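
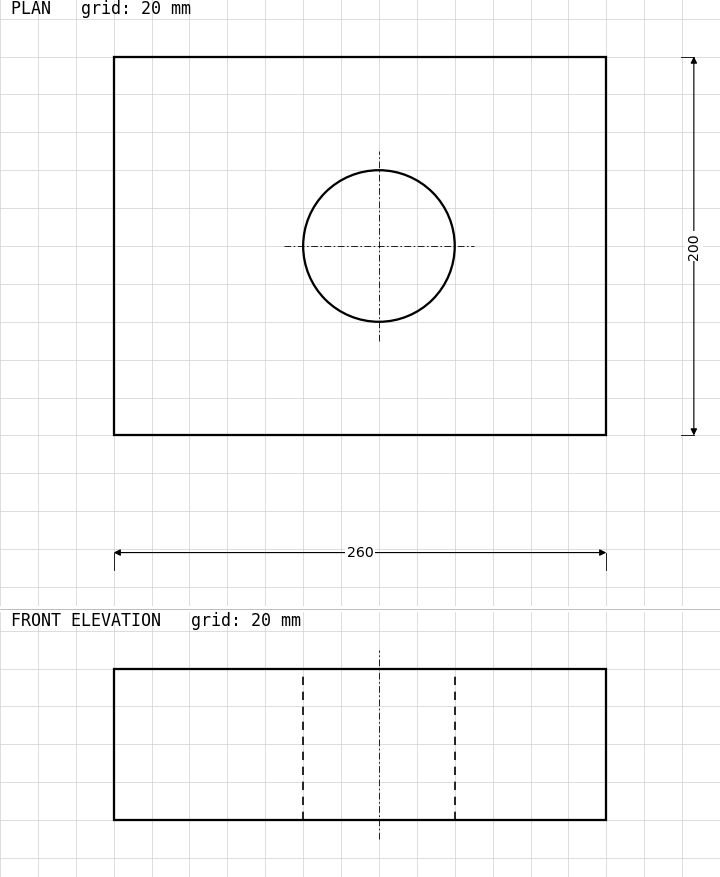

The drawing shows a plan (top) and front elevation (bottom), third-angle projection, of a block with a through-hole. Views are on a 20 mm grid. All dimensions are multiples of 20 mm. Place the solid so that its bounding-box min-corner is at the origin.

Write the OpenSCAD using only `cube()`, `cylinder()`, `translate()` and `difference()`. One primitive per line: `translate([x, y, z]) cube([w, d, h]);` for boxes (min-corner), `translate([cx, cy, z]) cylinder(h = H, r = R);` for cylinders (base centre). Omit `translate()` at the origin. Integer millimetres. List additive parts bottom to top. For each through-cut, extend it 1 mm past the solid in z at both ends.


difference() {
  cube([260, 200, 80]);
  translate([140, 100, -1]) cylinder(h = 82, r = 40);
}


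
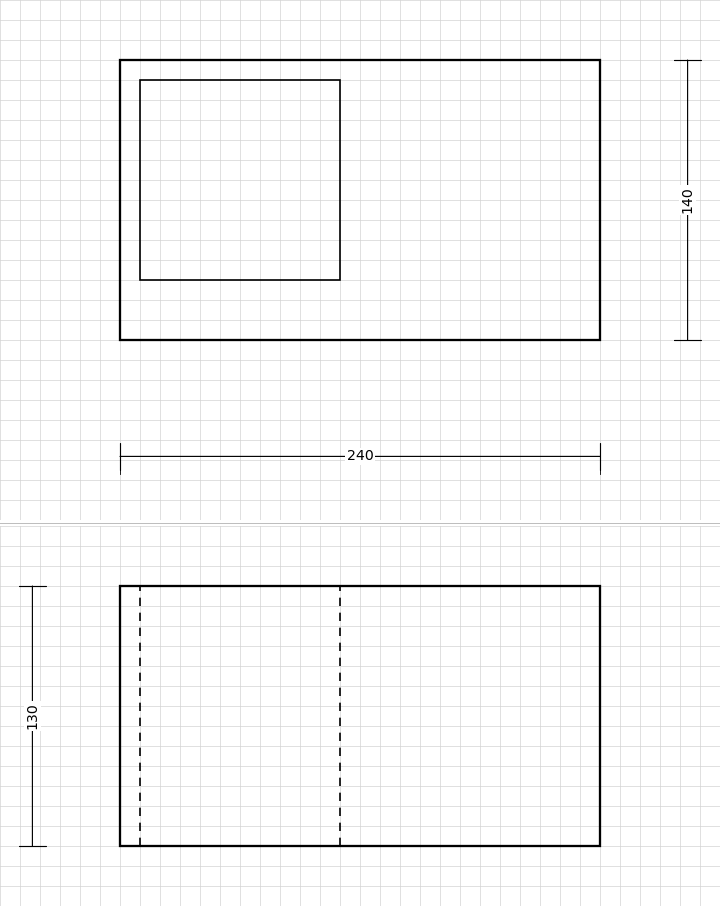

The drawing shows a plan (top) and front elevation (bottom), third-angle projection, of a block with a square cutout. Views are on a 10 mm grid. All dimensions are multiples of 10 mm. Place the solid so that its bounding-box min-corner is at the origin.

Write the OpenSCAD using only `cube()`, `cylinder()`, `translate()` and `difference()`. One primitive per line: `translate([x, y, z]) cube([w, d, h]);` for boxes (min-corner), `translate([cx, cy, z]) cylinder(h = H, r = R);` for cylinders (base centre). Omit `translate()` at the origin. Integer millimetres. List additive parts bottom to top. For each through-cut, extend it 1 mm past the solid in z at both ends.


difference() {
  cube([240, 140, 130]);
  translate([10, 30, -1]) cube([100, 100, 132]);
}


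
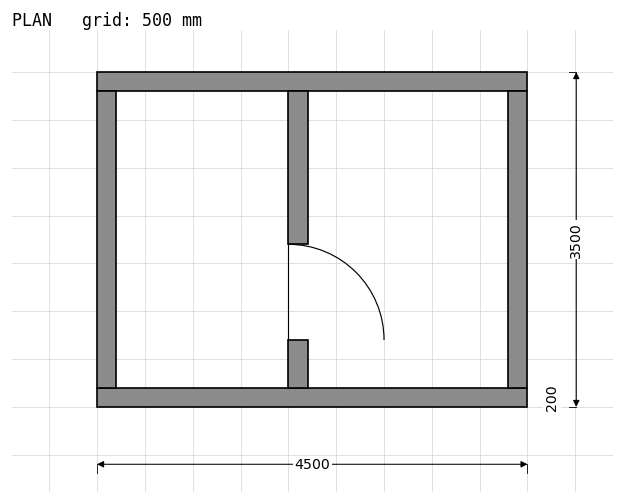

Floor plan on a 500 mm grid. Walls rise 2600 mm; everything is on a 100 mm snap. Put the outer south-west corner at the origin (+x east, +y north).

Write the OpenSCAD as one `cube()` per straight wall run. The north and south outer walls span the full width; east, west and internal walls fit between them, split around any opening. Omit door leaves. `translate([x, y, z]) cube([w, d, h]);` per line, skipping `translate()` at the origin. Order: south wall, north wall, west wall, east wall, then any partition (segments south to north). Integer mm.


cube([4500, 200, 2600]);
translate([0, 3300, 0]) cube([4500, 200, 2600]);
translate([0, 200, 0]) cube([200, 3100, 2600]);
translate([4300, 200, 0]) cube([200, 3100, 2600]);
translate([2000, 200, 0]) cube([200, 500, 2600]);
translate([2000, 1700, 0]) cube([200, 1600, 2600]);


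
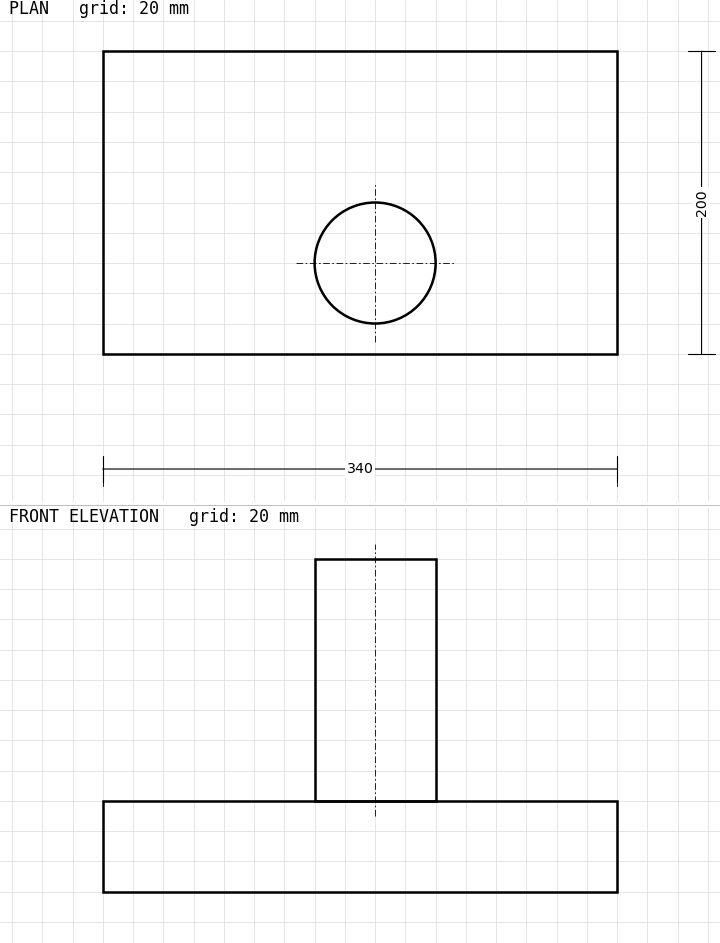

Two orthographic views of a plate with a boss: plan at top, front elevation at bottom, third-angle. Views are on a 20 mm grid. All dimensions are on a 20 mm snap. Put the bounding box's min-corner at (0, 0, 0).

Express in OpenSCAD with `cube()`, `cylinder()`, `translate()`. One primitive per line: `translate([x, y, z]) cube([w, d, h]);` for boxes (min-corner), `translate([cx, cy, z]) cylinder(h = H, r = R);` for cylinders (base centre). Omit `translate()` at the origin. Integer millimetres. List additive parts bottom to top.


cube([340, 200, 60]);
translate([180, 60, 60]) cylinder(h = 160, r = 40);


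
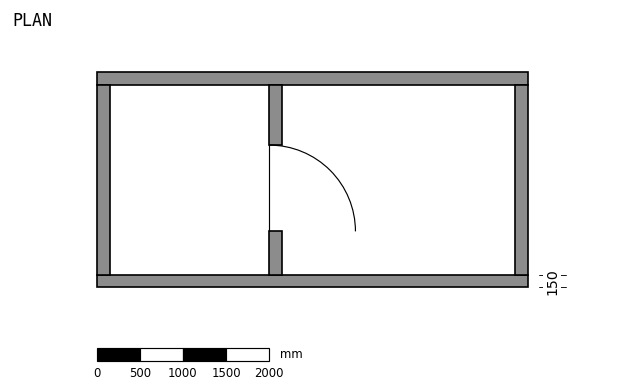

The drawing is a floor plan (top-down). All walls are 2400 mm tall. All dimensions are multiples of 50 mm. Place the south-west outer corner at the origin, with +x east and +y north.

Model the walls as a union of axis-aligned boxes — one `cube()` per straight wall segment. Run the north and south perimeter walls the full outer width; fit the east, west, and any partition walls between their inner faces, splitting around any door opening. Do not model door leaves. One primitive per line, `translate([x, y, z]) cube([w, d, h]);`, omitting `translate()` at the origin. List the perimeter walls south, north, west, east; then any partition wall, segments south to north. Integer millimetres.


cube([5000, 150, 2400]);
translate([0, 2350, 0]) cube([5000, 150, 2400]);
translate([0, 150, 0]) cube([150, 2200, 2400]);
translate([4850, 150, 0]) cube([150, 2200, 2400]);
translate([2000, 150, 0]) cube([150, 500, 2400]);
translate([2000, 1650, 0]) cube([150, 700, 2400]);


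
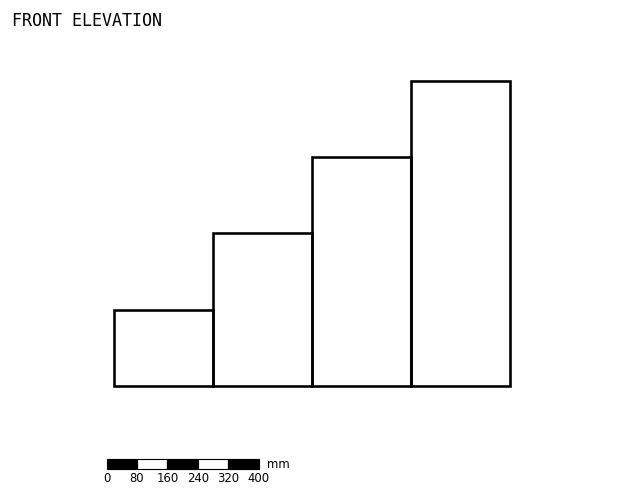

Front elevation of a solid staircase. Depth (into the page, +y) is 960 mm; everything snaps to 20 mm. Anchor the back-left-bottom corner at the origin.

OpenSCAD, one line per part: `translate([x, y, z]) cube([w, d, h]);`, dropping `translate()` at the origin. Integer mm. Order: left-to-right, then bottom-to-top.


cube([260, 960, 200]);
translate([260, 0, 0]) cube([260, 960, 400]);
translate([520, 0, 0]) cube([260, 960, 600]);
translate([780, 0, 0]) cube([260, 960, 800]);


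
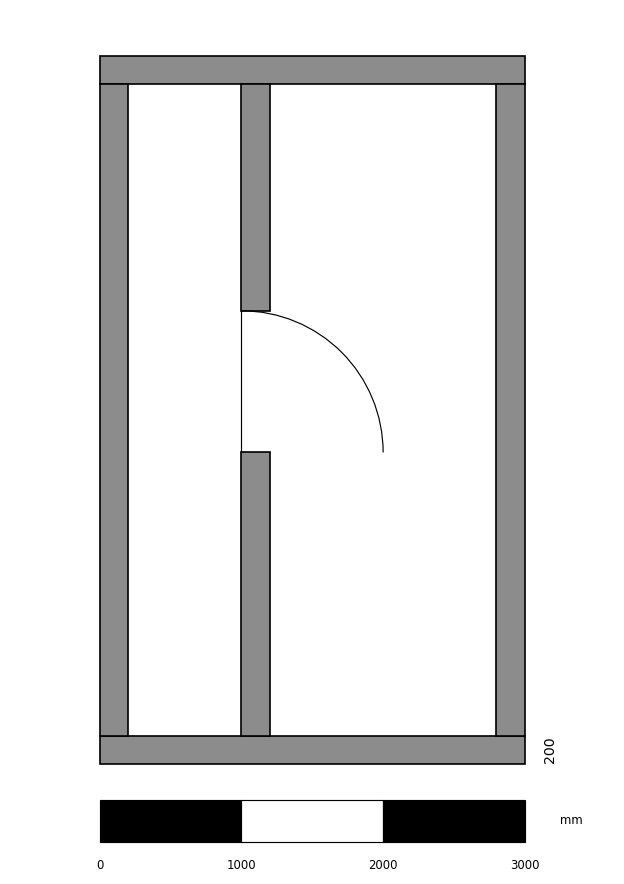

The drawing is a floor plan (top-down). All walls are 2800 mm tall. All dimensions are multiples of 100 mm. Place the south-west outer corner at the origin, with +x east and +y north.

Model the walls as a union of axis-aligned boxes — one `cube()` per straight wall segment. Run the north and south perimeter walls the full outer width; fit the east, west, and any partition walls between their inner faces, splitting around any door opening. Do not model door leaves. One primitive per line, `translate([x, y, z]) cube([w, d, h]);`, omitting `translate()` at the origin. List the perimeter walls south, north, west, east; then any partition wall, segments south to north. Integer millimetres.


cube([3000, 200, 2800]);
translate([0, 4800, 0]) cube([3000, 200, 2800]);
translate([0, 200, 0]) cube([200, 4600, 2800]);
translate([2800, 200, 0]) cube([200, 4600, 2800]);
translate([1000, 200, 0]) cube([200, 2000, 2800]);
translate([1000, 3200, 0]) cube([200, 1600, 2800]);


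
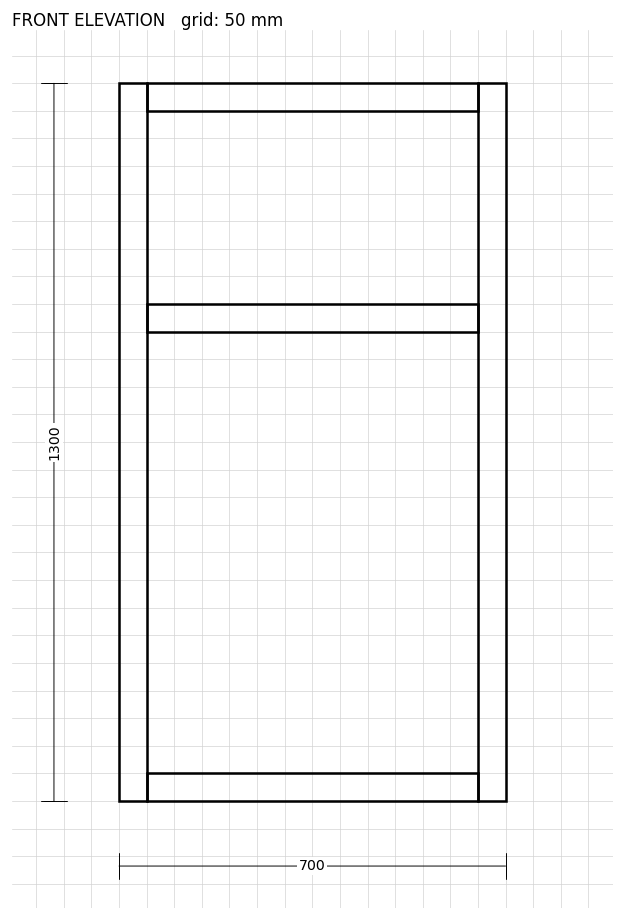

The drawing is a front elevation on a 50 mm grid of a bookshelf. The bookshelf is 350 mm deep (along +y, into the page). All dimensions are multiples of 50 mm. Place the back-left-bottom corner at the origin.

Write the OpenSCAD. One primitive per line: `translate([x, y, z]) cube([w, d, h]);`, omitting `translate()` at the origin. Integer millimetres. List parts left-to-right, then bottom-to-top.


cube([50, 350, 1300]);
translate([50, 0, 0]) cube([600, 350, 50]);
translate([50, 0, 850]) cube([600, 350, 50]);
translate([50, 0, 1250]) cube([600, 350, 50]);
translate([650, 0, 0]) cube([50, 350, 1300]);


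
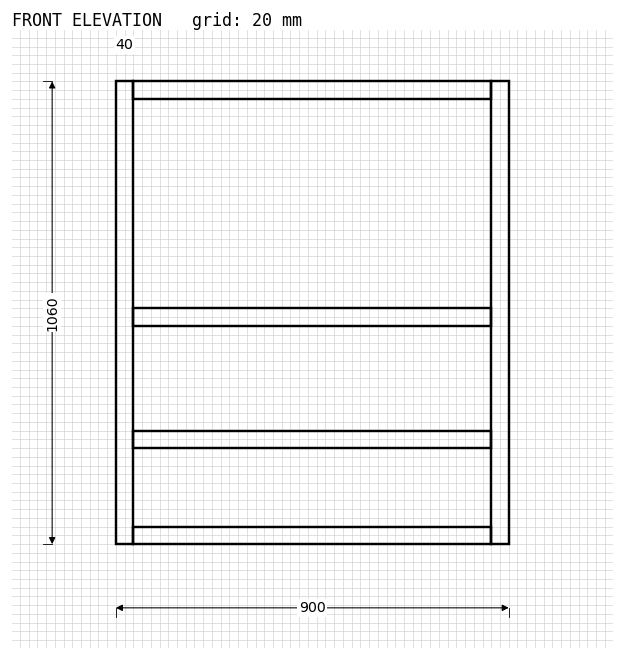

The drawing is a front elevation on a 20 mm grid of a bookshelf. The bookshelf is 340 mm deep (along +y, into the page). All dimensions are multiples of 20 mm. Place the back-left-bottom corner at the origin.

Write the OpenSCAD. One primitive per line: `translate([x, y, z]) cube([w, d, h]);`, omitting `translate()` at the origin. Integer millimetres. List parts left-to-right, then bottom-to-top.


cube([40, 340, 1060]);
translate([40, 0, 0]) cube([820, 340, 40]);
translate([40, 0, 220]) cube([820, 340, 40]);
translate([40, 0, 500]) cube([820, 340, 40]);
translate([40, 0, 1020]) cube([820, 340, 40]);
translate([860, 0, 0]) cube([40, 340, 1060]);


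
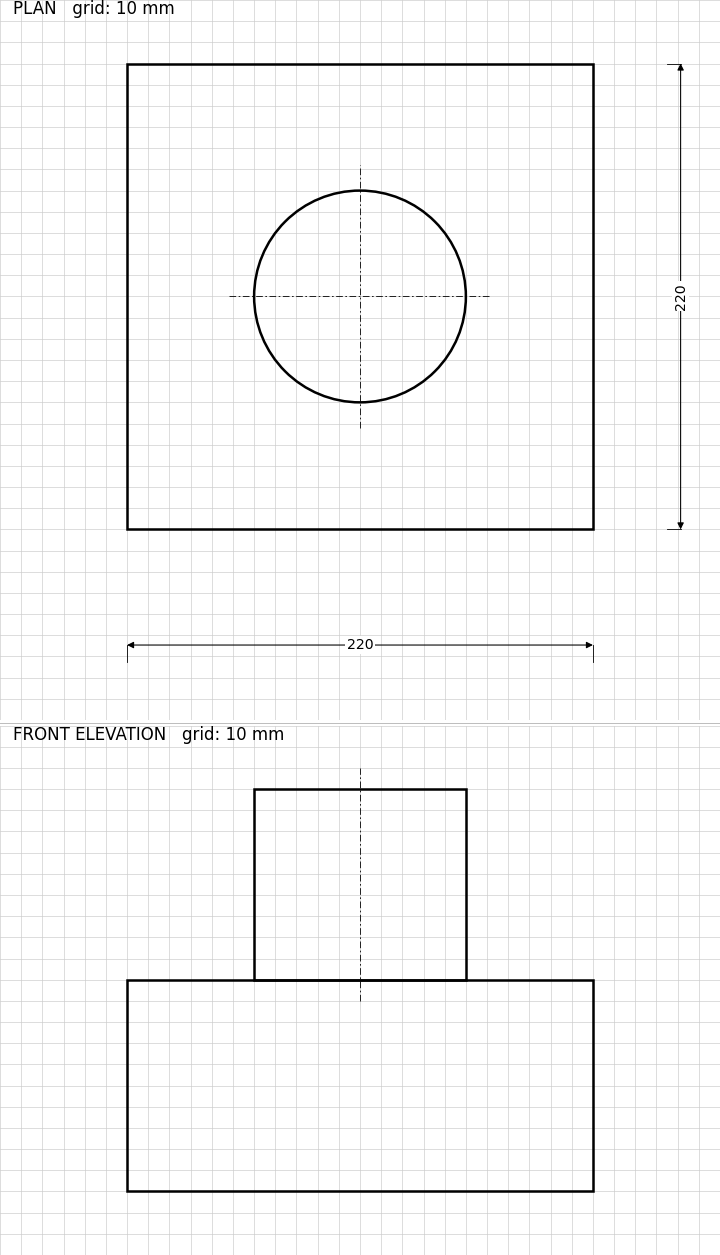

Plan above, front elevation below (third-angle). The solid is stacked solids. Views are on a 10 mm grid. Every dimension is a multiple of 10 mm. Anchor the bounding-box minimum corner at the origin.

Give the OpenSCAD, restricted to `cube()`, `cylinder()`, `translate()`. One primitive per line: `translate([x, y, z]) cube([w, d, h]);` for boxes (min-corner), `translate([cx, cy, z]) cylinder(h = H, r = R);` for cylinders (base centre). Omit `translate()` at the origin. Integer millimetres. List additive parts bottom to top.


cube([220, 220, 100]);
translate([110, 110, 100]) cylinder(h = 90, r = 50);


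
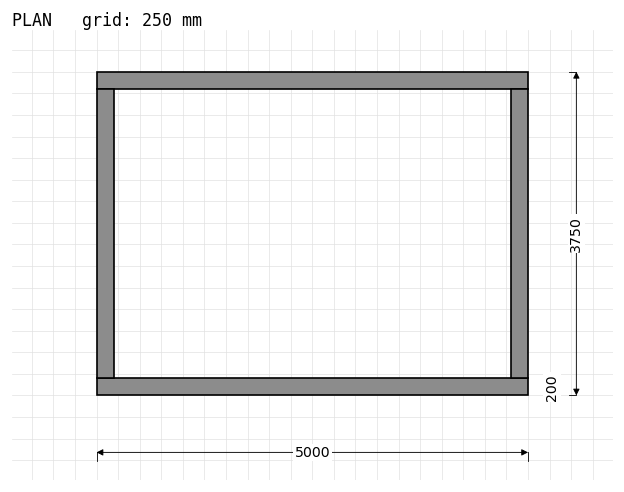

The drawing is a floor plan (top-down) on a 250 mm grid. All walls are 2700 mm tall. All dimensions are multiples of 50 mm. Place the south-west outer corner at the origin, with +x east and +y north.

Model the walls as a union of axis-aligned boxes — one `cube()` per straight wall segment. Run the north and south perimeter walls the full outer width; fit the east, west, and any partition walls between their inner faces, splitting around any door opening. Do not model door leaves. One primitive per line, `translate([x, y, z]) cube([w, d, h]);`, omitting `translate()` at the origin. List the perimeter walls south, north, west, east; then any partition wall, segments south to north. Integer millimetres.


cube([5000, 200, 2700]);
translate([0, 3550, 0]) cube([5000, 200, 2700]);
translate([0, 200, 0]) cube([200, 3350, 2700]);
translate([4800, 200, 0]) cube([200, 3350, 2700]);


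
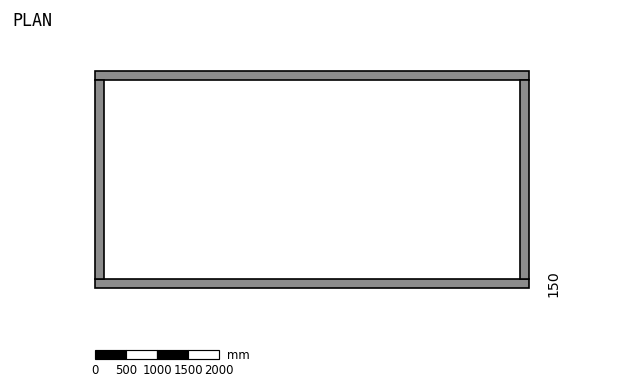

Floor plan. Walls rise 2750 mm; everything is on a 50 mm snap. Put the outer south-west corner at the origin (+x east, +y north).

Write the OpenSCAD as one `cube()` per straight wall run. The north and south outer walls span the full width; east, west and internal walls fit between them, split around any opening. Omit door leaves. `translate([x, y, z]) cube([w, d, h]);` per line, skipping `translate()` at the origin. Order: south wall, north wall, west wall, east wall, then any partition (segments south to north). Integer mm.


cube([7000, 150, 2750]);
translate([0, 3350, 0]) cube([7000, 150, 2750]);
translate([0, 150, 0]) cube([150, 3200, 2750]);
translate([6850, 150, 0]) cube([150, 3200, 2750]);


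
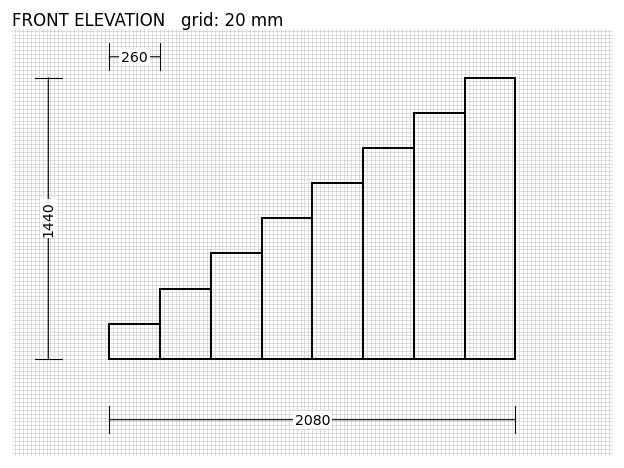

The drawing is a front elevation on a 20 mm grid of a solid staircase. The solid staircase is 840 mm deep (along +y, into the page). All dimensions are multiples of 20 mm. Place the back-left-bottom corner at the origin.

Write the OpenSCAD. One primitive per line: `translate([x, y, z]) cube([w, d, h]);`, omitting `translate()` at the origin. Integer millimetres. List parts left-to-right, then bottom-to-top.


cube([260, 840, 180]);
translate([260, 0, 0]) cube([260, 840, 360]);
translate([520, 0, 0]) cube([260, 840, 540]);
translate([780, 0, 0]) cube([260, 840, 720]);
translate([1040, 0, 0]) cube([260, 840, 900]);
translate([1300, 0, 0]) cube([260, 840, 1080]);
translate([1560, 0, 0]) cube([260, 840, 1260]);
translate([1820, 0, 0]) cube([260, 840, 1440]);


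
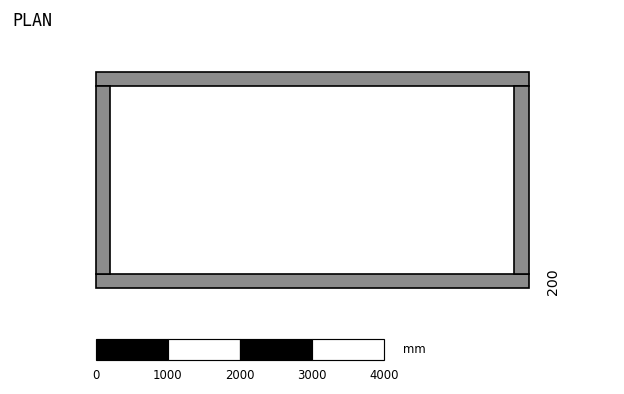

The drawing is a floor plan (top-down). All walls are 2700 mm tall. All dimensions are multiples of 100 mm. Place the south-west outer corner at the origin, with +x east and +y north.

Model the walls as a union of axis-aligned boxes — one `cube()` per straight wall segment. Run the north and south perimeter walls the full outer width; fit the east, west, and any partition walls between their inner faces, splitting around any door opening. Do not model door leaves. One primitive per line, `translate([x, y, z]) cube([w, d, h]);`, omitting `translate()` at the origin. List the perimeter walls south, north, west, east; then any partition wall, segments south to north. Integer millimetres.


cube([6000, 200, 2700]);
translate([0, 2800, 0]) cube([6000, 200, 2700]);
translate([0, 200, 0]) cube([200, 2600, 2700]);
translate([5800, 200, 0]) cube([200, 2600, 2700]);


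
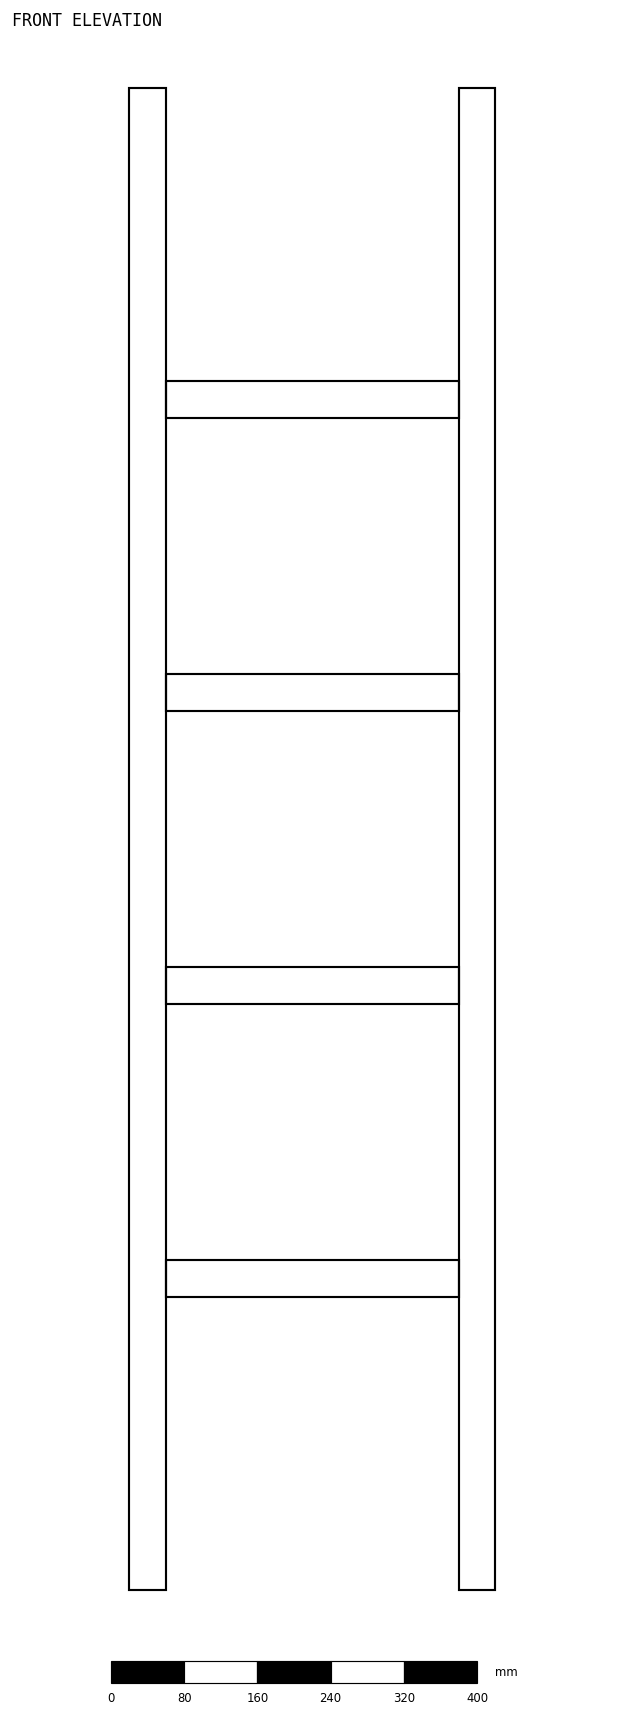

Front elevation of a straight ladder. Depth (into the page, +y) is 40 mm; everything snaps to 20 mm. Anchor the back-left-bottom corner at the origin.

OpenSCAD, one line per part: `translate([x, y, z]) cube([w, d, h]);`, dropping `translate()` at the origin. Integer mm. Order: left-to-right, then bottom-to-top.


cube([40, 40, 1640]);
translate([40, 0, 320]) cube([320, 40, 40]);
translate([40, 0, 640]) cube([320, 40, 40]);
translate([40, 0, 960]) cube([320, 40, 40]);
translate([40, 0, 1280]) cube([320, 40, 40]);
translate([360, 0, 0]) cube([40, 40, 1640]);


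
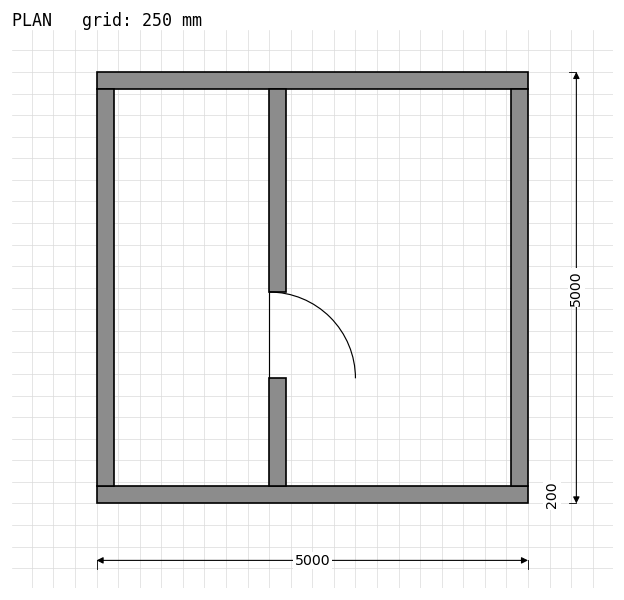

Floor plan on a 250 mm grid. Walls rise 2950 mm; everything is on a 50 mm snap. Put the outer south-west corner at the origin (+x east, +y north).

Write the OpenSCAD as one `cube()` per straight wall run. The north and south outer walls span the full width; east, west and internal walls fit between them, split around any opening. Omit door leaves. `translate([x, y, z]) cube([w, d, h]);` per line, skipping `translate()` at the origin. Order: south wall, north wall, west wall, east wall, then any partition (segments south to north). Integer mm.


cube([5000, 200, 2950]);
translate([0, 4800, 0]) cube([5000, 200, 2950]);
translate([0, 200, 0]) cube([200, 4600, 2950]);
translate([4800, 200, 0]) cube([200, 4600, 2950]);
translate([2000, 200, 0]) cube([200, 1250, 2950]);
translate([2000, 2450, 0]) cube([200, 2350, 2950]);


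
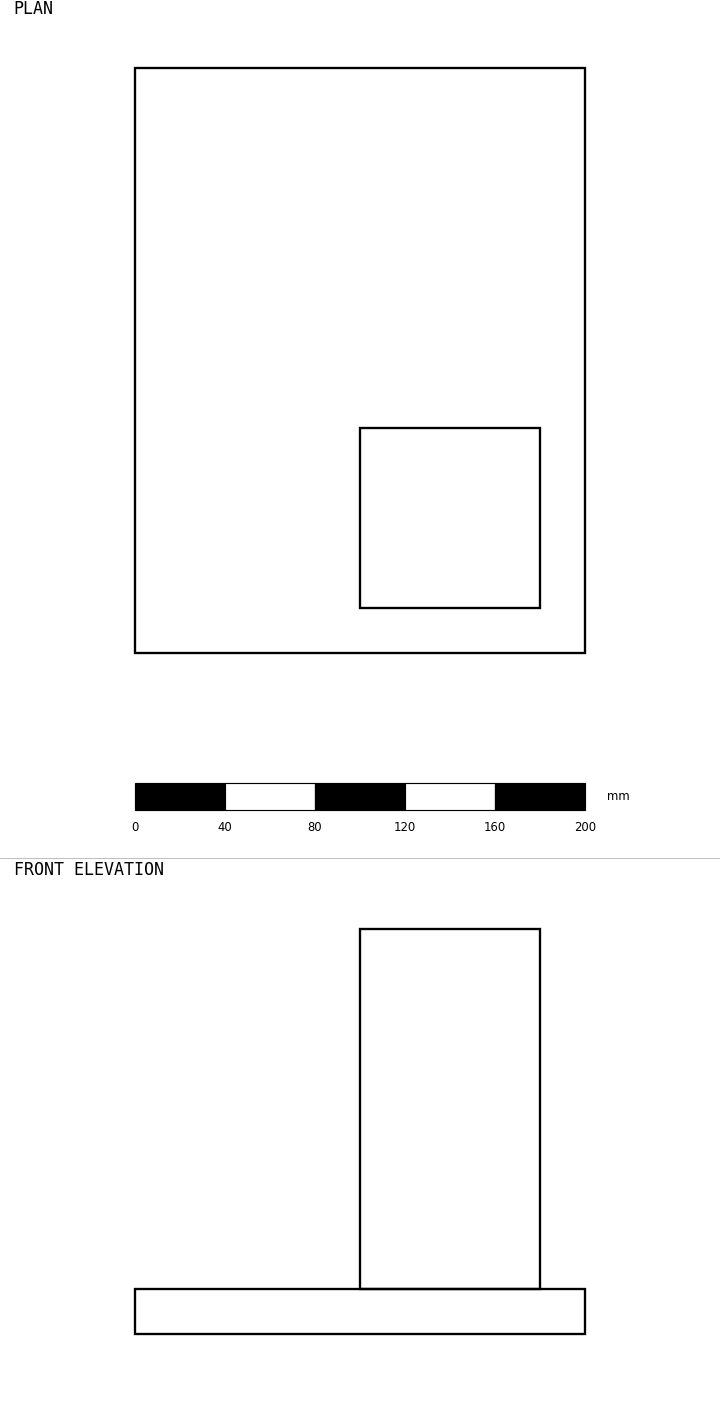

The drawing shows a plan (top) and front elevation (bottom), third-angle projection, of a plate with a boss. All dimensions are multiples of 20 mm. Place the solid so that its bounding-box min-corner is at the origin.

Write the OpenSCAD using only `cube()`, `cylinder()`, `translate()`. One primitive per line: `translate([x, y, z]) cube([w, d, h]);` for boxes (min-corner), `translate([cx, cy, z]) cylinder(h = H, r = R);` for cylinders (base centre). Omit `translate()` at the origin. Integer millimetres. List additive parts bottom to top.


cube([200, 260, 20]);
translate([100, 20, 20]) cube([80, 80, 160]);


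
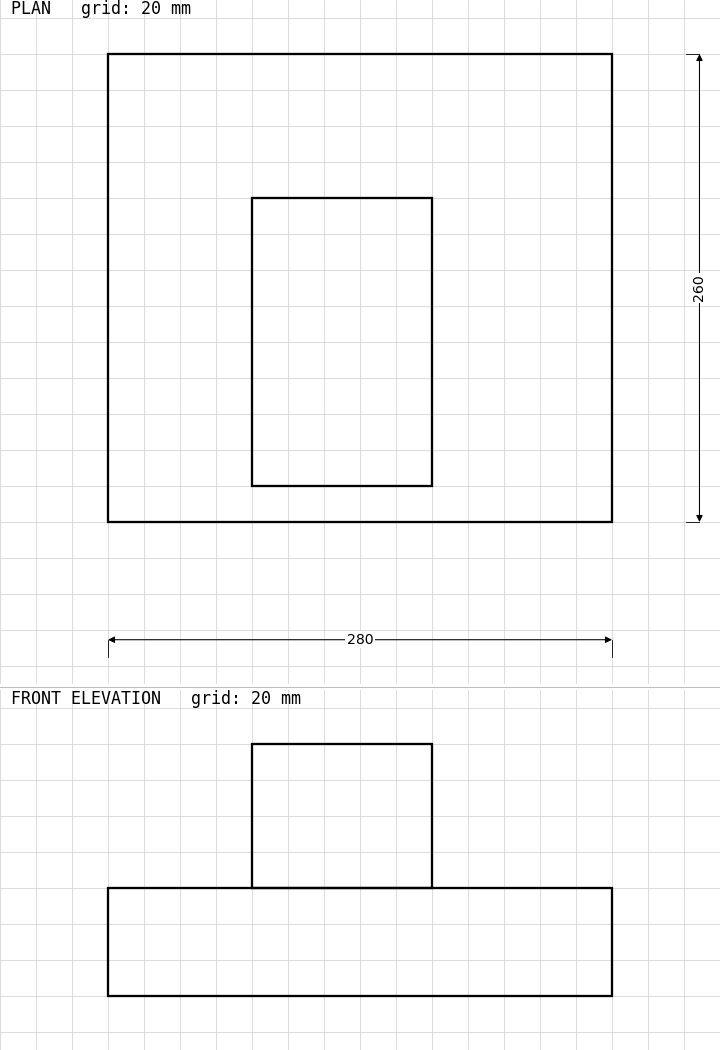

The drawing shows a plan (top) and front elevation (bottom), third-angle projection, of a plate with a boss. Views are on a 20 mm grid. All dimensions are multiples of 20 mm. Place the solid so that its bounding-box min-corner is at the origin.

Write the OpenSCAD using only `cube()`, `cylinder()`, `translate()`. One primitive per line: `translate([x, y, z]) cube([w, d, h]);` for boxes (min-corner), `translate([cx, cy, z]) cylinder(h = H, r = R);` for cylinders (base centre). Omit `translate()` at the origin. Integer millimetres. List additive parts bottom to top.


cube([280, 260, 60]);
translate([80, 20, 60]) cube([100, 160, 80]);


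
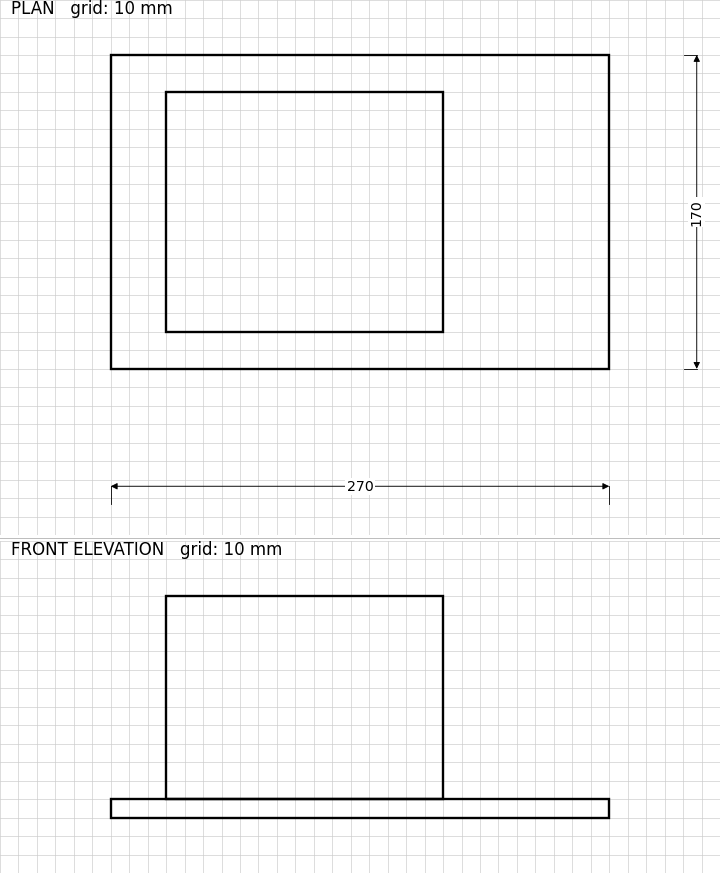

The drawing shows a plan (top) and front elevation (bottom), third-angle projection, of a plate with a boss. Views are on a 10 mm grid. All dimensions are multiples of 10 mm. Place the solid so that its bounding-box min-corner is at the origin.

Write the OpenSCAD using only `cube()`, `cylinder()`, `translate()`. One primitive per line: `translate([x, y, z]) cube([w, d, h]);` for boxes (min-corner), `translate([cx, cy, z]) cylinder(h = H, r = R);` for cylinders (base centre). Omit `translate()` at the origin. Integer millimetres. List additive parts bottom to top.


cube([270, 170, 10]);
translate([30, 20, 10]) cube([150, 130, 110]);


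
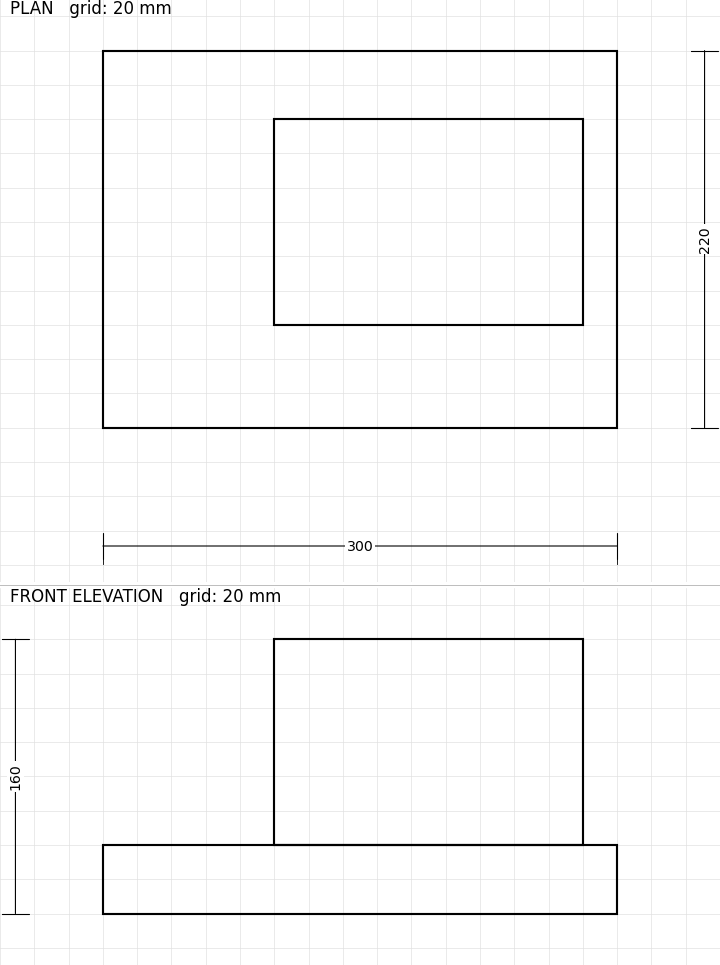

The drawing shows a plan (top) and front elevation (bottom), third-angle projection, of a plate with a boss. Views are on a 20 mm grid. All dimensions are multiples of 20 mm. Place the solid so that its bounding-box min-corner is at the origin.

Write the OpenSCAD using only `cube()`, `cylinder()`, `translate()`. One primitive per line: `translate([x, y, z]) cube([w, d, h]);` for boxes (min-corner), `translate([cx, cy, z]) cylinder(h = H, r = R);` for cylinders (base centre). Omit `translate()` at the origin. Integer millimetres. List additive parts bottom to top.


cube([300, 220, 40]);
translate([100, 60, 40]) cube([180, 120, 120]);


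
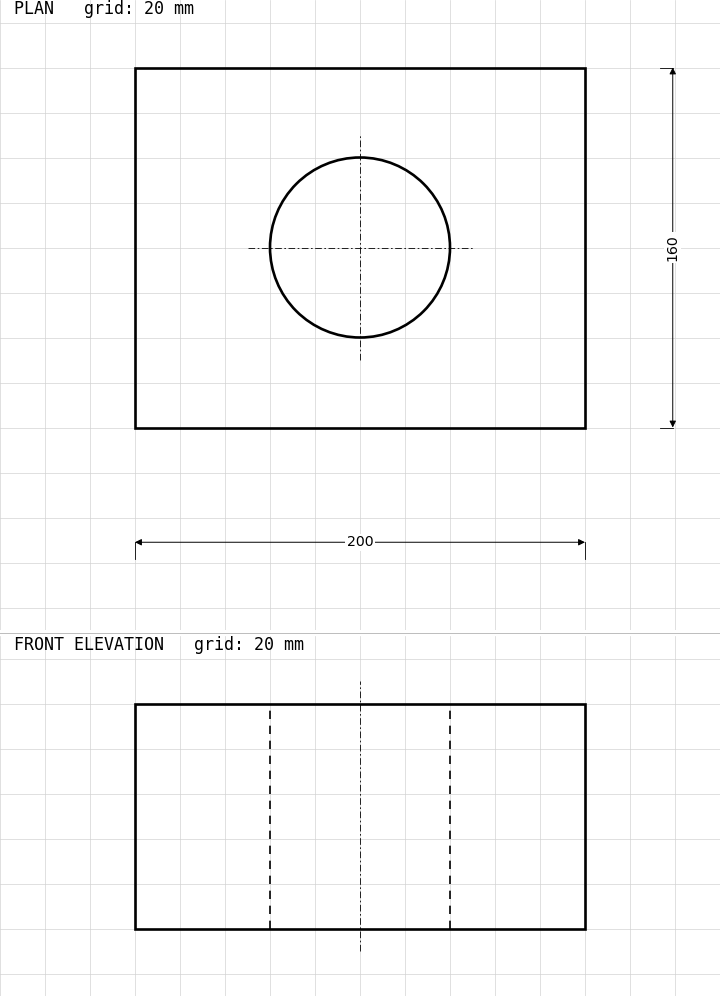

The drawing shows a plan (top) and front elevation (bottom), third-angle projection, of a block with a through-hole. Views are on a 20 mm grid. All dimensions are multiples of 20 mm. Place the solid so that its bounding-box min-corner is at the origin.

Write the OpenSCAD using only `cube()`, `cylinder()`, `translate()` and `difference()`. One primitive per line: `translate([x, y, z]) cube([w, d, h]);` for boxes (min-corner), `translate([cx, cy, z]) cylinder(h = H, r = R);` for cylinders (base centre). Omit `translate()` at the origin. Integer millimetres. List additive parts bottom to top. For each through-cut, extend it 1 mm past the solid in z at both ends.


difference() {
  cube([200, 160, 100]);
  translate([100, 80, -1]) cylinder(h = 102, r = 40);
}


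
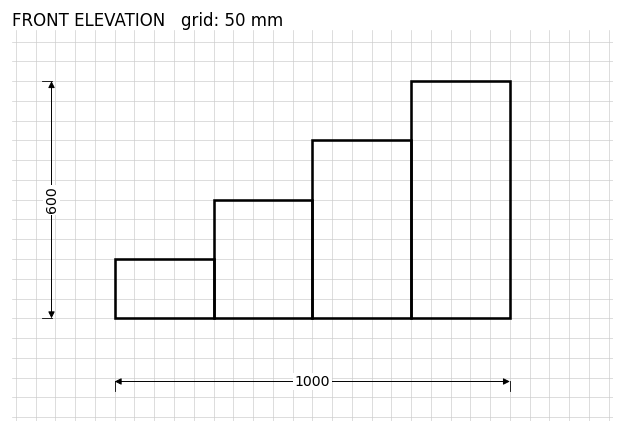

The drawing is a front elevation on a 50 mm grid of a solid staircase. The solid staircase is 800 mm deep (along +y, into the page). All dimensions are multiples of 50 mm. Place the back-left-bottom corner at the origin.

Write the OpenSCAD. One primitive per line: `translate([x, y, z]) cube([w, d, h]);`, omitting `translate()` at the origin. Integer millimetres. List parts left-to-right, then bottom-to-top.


cube([250, 800, 150]);
translate([250, 0, 0]) cube([250, 800, 300]);
translate([500, 0, 0]) cube([250, 800, 450]);
translate([750, 0, 0]) cube([250, 800, 600]);


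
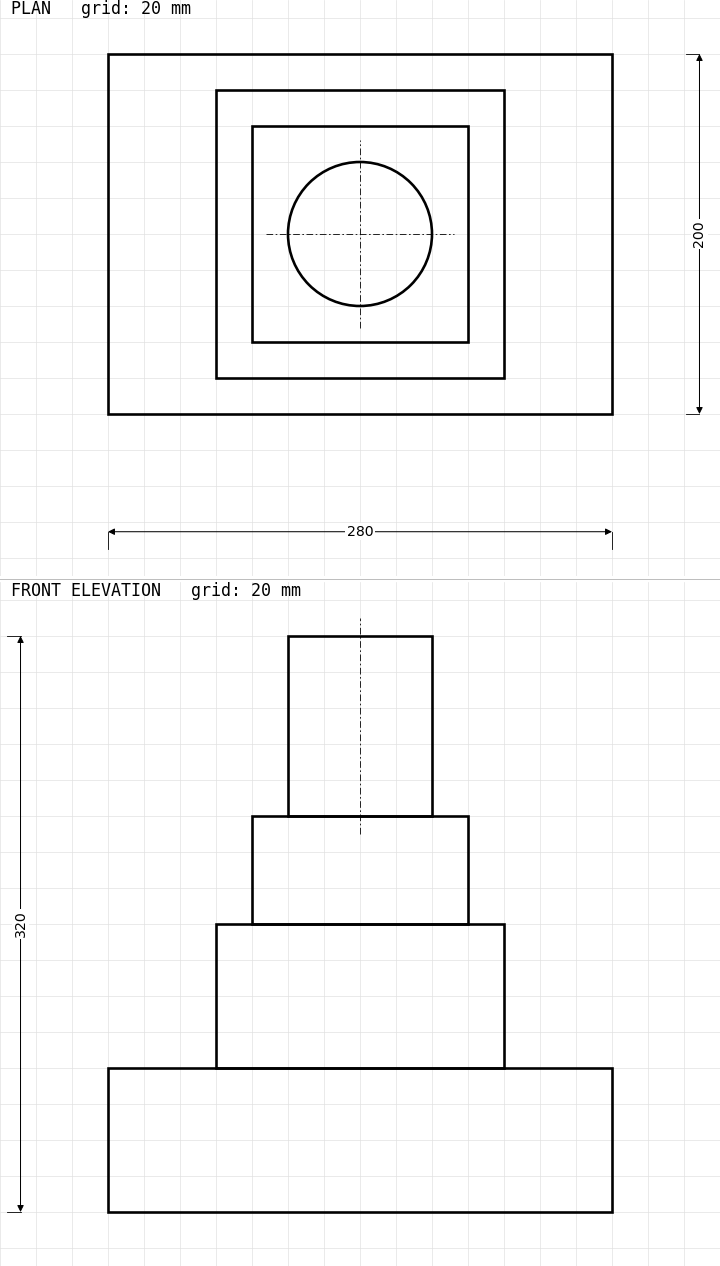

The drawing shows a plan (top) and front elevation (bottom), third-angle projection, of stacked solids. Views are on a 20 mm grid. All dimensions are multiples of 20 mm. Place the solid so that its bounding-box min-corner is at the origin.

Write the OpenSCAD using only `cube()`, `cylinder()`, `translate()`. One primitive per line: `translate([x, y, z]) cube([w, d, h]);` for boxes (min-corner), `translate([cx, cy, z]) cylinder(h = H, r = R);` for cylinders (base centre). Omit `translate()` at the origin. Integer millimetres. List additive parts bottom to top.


cube([280, 200, 80]);
translate([60, 20, 80]) cube([160, 160, 80]);
translate([80, 40, 160]) cube([120, 120, 60]);
translate([140, 100, 220]) cylinder(h = 100, r = 40);


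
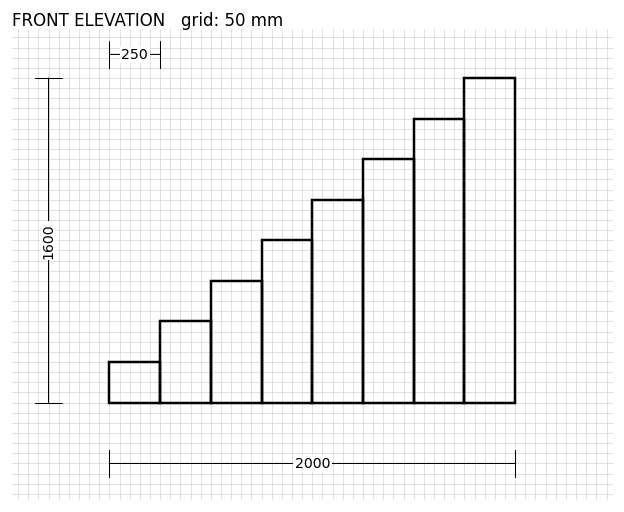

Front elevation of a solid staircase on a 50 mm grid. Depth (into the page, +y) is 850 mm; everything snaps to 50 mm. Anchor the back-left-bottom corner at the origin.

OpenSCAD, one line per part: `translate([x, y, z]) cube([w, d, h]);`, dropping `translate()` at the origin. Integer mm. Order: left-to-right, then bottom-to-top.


cube([250, 850, 200]);
translate([250, 0, 0]) cube([250, 850, 400]);
translate([500, 0, 0]) cube([250, 850, 600]);
translate([750, 0, 0]) cube([250, 850, 800]);
translate([1000, 0, 0]) cube([250, 850, 1000]);
translate([1250, 0, 0]) cube([250, 850, 1200]);
translate([1500, 0, 0]) cube([250, 850, 1400]);
translate([1750, 0, 0]) cube([250, 850, 1600]);


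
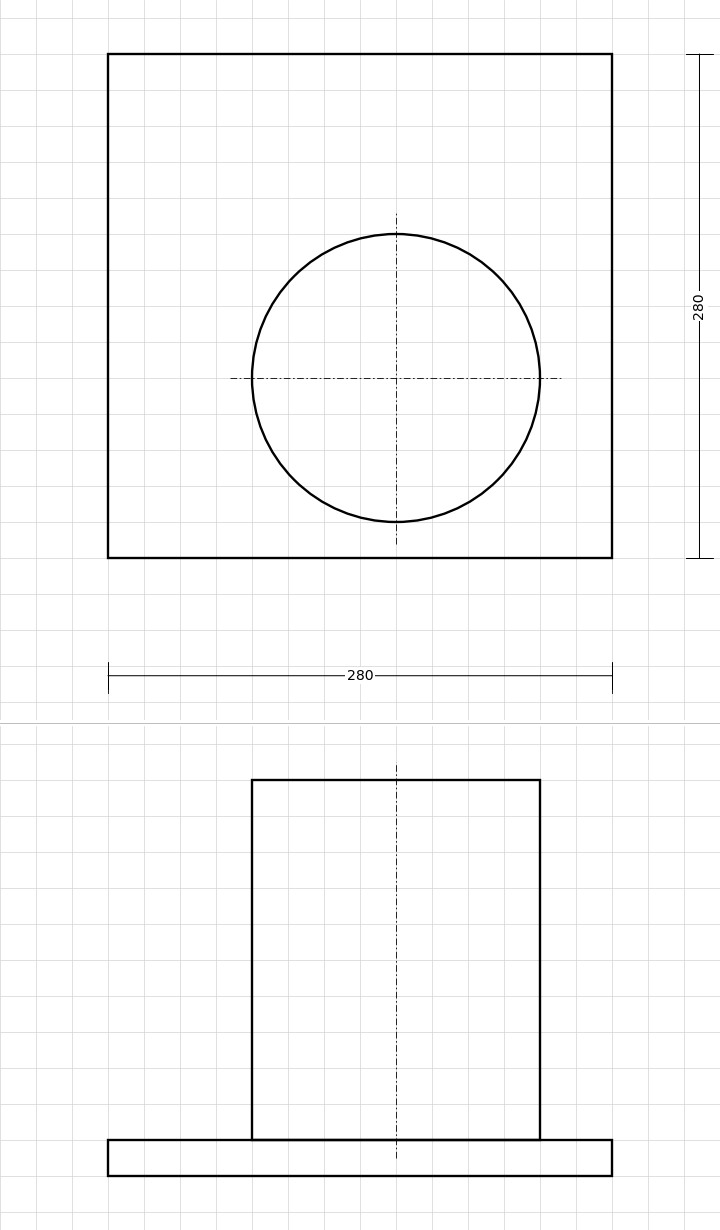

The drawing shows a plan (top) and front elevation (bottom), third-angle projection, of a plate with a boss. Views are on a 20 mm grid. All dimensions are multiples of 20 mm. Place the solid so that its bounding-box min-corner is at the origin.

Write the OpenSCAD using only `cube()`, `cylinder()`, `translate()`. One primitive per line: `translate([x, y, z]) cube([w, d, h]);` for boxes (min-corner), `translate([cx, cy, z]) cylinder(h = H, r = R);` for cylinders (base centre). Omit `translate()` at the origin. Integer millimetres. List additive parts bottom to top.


cube([280, 280, 20]);
translate([160, 100, 20]) cylinder(h = 200, r = 80);


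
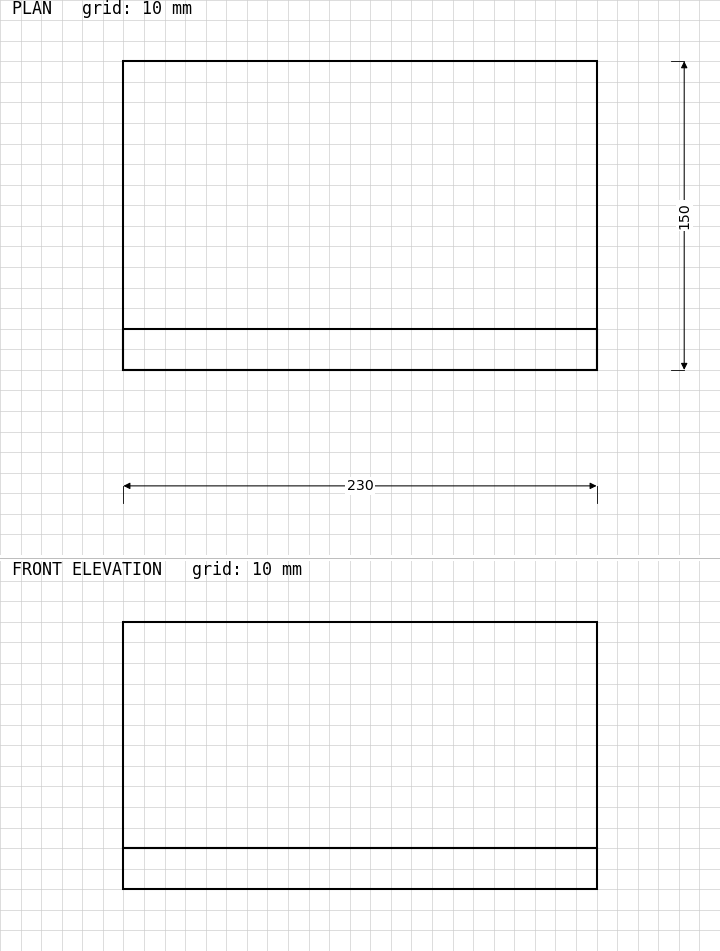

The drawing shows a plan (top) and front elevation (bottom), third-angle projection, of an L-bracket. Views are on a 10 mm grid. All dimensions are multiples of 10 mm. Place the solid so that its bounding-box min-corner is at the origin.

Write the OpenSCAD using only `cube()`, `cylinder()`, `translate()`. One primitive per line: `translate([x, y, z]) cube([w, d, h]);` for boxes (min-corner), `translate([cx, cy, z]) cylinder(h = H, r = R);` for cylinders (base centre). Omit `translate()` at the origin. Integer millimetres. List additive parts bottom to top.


cube([230, 150, 20]);
translate([0, 0, 20]) cube([230, 20, 110]);


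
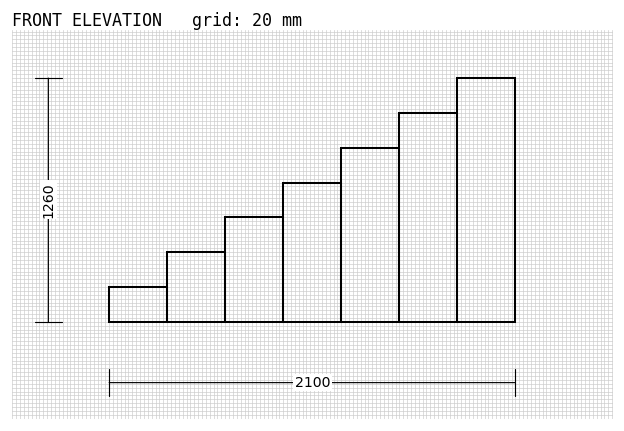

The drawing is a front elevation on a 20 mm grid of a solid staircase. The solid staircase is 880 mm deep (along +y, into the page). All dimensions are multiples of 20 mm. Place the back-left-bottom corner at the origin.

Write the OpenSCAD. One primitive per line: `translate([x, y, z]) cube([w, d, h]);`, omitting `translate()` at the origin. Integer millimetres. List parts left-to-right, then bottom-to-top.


cube([300, 880, 180]);
translate([300, 0, 0]) cube([300, 880, 360]);
translate([600, 0, 0]) cube([300, 880, 540]);
translate([900, 0, 0]) cube([300, 880, 720]);
translate([1200, 0, 0]) cube([300, 880, 900]);
translate([1500, 0, 0]) cube([300, 880, 1080]);
translate([1800, 0, 0]) cube([300, 880, 1260]);


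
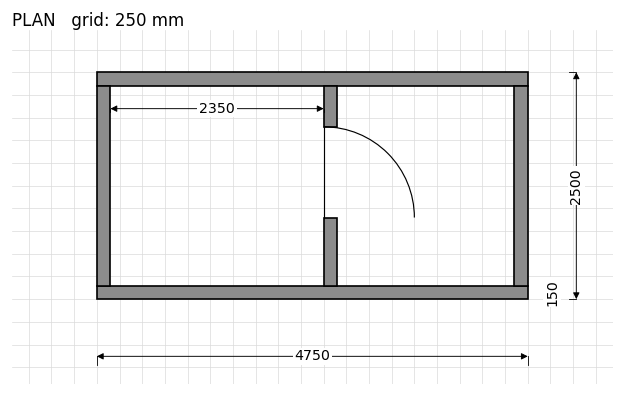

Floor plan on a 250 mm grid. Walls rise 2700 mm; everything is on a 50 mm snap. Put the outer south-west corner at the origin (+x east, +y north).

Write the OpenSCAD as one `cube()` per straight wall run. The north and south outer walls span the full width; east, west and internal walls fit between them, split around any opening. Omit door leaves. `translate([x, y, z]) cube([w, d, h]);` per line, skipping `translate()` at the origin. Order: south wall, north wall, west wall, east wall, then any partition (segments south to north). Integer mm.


cube([4750, 150, 2700]);
translate([0, 2350, 0]) cube([4750, 150, 2700]);
translate([0, 150, 0]) cube([150, 2200, 2700]);
translate([4600, 150, 0]) cube([150, 2200, 2700]);
translate([2500, 150, 0]) cube([150, 750, 2700]);
translate([2500, 1900, 0]) cube([150, 450, 2700]);


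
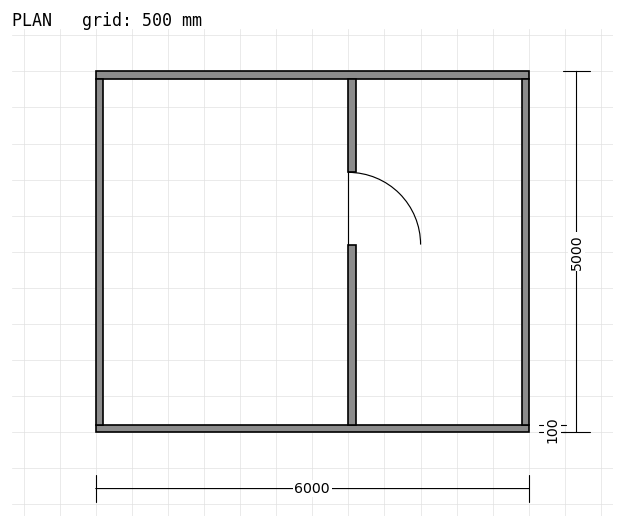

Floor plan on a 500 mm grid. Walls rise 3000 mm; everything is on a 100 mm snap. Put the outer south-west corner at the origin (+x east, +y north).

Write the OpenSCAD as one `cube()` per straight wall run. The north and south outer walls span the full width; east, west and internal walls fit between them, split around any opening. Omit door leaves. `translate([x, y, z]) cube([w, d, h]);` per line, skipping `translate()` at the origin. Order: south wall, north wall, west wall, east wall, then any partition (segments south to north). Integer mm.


cube([6000, 100, 3000]);
translate([0, 4900, 0]) cube([6000, 100, 3000]);
translate([0, 100, 0]) cube([100, 4800, 3000]);
translate([5900, 100, 0]) cube([100, 4800, 3000]);
translate([3500, 100, 0]) cube([100, 2500, 3000]);
translate([3500, 3600, 0]) cube([100, 1300, 3000]);


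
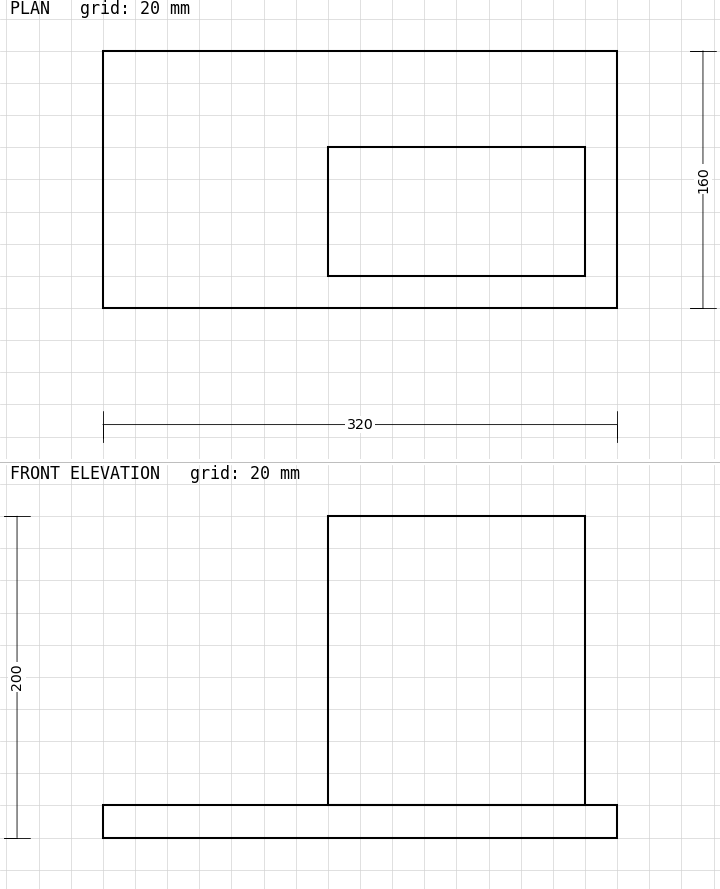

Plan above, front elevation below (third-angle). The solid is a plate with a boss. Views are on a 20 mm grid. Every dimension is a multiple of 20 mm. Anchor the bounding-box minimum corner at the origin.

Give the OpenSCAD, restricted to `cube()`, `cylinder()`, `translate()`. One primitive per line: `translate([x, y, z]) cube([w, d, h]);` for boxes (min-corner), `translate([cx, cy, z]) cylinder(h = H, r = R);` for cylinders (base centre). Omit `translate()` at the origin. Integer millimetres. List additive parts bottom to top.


cube([320, 160, 20]);
translate([140, 20, 20]) cube([160, 80, 180]);


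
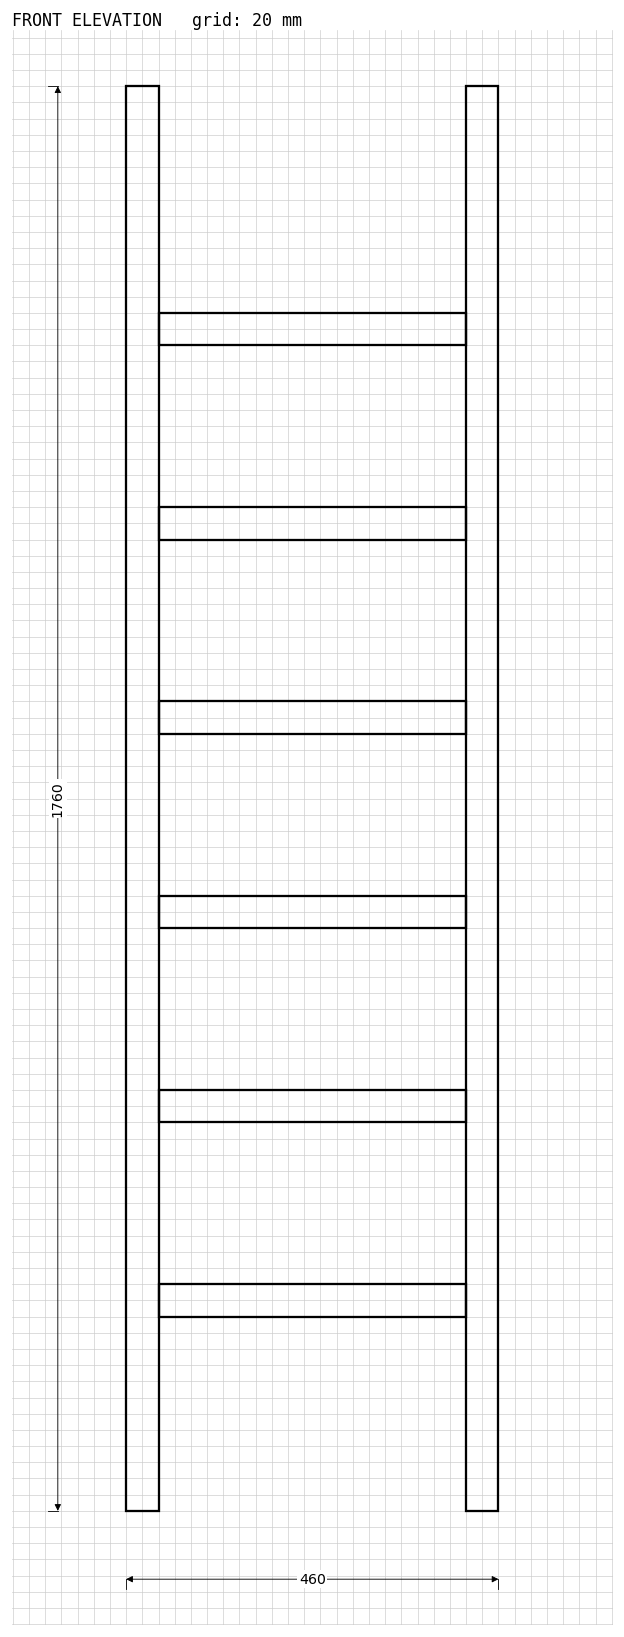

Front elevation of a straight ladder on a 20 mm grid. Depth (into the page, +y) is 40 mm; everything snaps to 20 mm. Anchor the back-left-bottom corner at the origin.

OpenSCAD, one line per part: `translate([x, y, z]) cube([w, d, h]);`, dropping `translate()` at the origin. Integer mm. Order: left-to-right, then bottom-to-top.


cube([40, 40, 1760]);
translate([40, 0, 240]) cube([380, 40, 40]);
translate([40, 0, 480]) cube([380, 40, 40]);
translate([40, 0, 720]) cube([380, 40, 40]);
translate([40, 0, 960]) cube([380, 40, 40]);
translate([40, 0, 1200]) cube([380, 40, 40]);
translate([40, 0, 1440]) cube([380, 40, 40]);
translate([420, 0, 0]) cube([40, 40, 1760]);


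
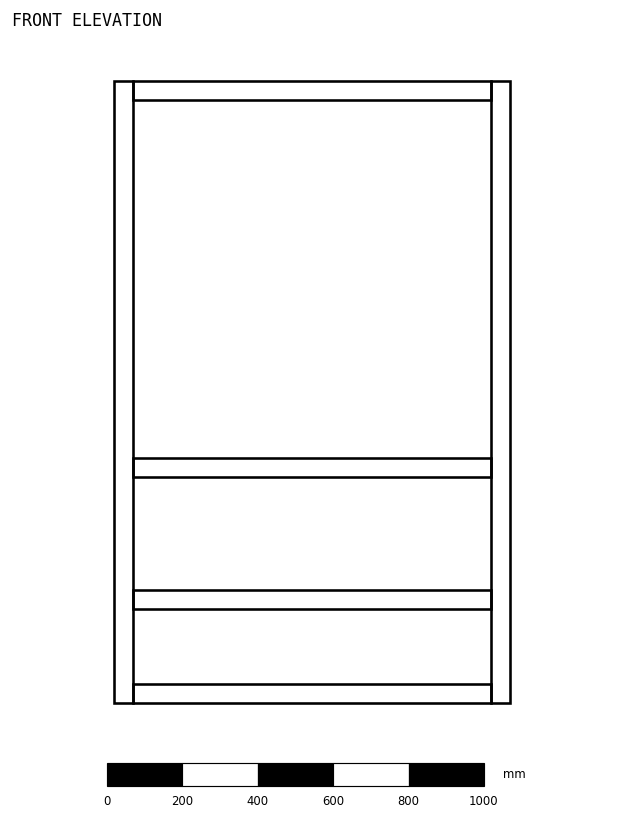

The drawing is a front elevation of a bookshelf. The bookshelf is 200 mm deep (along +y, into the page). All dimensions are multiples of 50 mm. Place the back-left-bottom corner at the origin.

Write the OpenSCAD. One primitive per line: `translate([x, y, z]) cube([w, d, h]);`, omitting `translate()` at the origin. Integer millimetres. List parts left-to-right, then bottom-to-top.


cube([50, 200, 1650]);
translate([50, 0, 0]) cube([950, 200, 50]);
translate([50, 0, 250]) cube([950, 200, 50]);
translate([50, 0, 600]) cube([950, 200, 50]);
translate([50, 0, 1600]) cube([950, 200, 50]);
translate([1000, 0, 0]) cube([50, 200, 1650]);


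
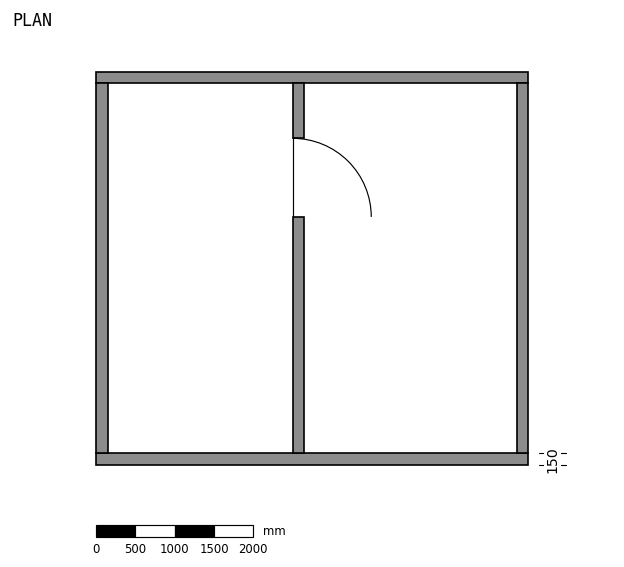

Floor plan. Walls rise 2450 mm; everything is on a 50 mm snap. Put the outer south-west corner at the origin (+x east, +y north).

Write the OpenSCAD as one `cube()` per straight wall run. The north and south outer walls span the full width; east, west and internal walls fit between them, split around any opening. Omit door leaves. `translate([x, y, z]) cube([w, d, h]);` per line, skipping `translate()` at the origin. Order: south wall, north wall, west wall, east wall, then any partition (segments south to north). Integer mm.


cube([5500, 150, 2450]);
translate([0, 4850, 0]) cube([5500, 150, 2450]);
translate([0, 150, 0]) cube([150, 4700, 2450]);
translate([5350, 150, 0]) cube([150, 4700, 2450]);
translate([2500, 150, 0]) cube([150, 3000, 2450]);
translate([2500, 4150, 0]) cube([150, 700, 2450]);


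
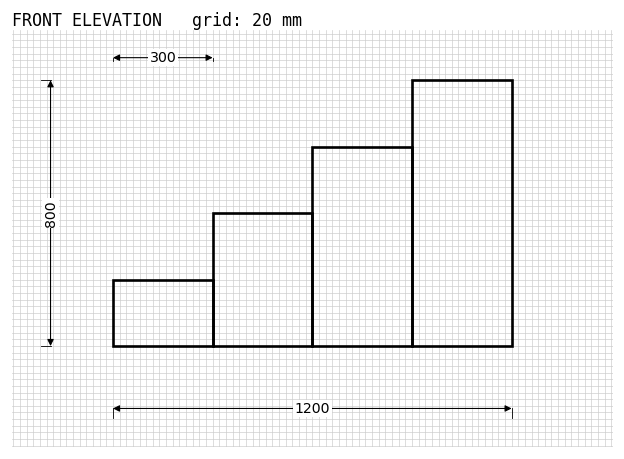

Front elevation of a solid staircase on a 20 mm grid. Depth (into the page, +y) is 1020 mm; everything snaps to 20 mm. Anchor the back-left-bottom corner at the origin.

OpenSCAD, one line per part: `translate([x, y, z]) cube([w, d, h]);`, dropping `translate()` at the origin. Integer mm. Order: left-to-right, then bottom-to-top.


cube([300, 1020, 200]);
translate([300, 0, 0]) cube([300, 1020, 400]);
translate([600, 0, 0]) cube([300, 1020, 600]);
translate([900, 0, 0]) cube([300, 1020, 800]);


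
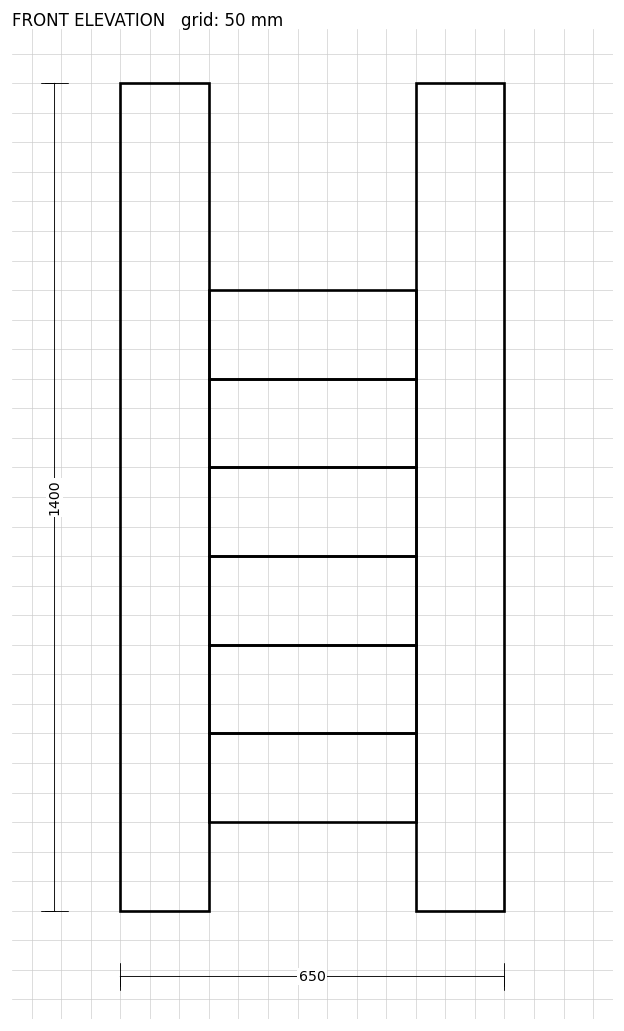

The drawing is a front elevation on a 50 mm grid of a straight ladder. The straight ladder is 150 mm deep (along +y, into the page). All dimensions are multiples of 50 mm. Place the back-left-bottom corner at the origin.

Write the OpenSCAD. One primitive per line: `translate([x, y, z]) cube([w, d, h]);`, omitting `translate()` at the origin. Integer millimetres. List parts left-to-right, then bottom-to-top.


cube([150, 150, 1400]);
translate([150, 0, 150]) cube([350, 150, 150]);
translate([150, 0, 300]) cube([350, 150, 150]);
translate([150, 0, 450]) cube([350, 150, 150]);
translate([150, 0, 600]) cube([350, 150, 150]);
translate([150, 0, 750]) cube([350, 150, 150]);
translate([150, 0, 900]) cube([350, 150, 150]);
translate([500, 0, 0]) cube([150, 150, 1400]);


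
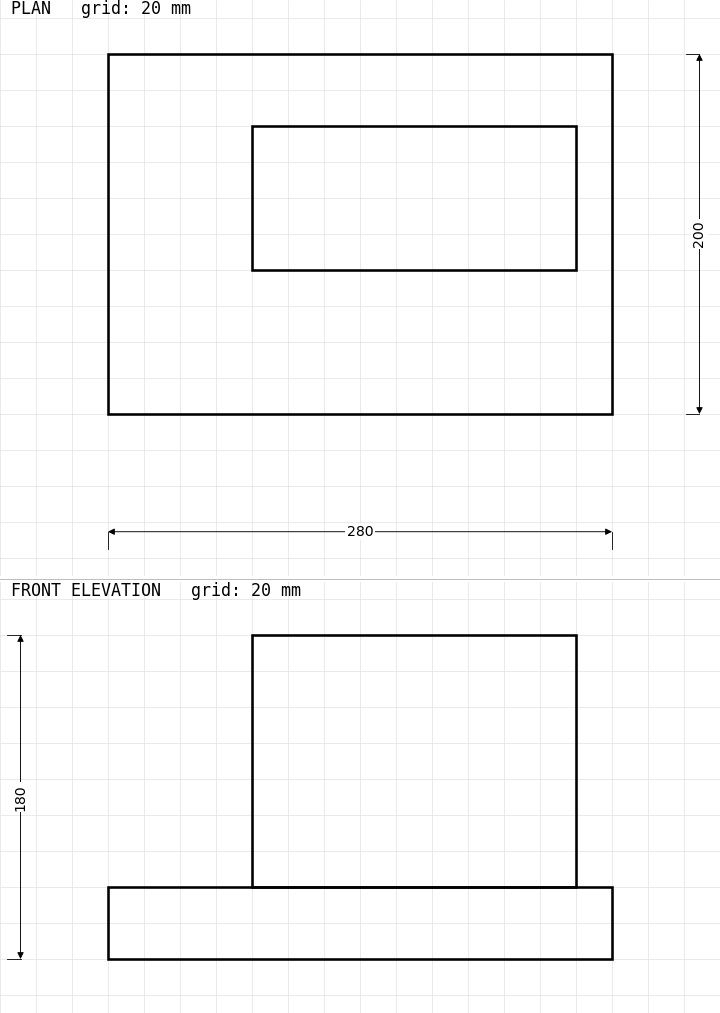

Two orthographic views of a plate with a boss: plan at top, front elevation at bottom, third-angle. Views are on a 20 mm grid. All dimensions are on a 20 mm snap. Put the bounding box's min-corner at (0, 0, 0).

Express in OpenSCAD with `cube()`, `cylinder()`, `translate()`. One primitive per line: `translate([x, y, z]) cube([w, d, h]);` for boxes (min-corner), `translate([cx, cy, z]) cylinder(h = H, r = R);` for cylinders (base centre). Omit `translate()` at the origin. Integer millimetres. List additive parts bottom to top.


cube([280, 200, 40]);
translate([80, 80, 40]) cube([180, 80, 140]);


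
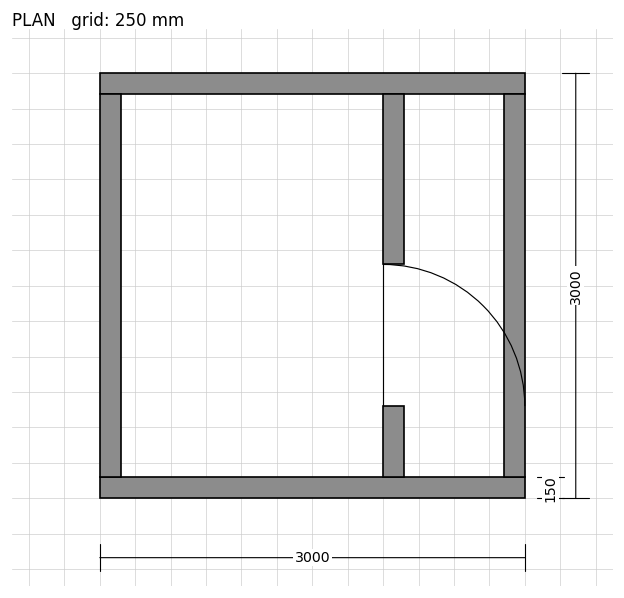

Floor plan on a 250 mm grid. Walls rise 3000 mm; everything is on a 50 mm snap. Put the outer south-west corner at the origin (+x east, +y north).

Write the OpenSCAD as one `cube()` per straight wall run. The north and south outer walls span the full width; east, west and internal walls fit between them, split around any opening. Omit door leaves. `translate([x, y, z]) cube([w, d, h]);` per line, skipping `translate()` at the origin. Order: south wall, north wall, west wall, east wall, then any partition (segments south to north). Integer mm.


cube([3000, 150, 3000]);
translate([0, 2850, 0]) cube([3000, 150, 3000]);
translate([0, 150, 0]) cube([150, 2700, 3000]);
translate([2850, 150, 0]) cube([150, 2700, 3000]);
translate([2000, 150, 0]) cube([150, 500, 3000]);
translate([2000, 1650, 0]) cube([150, 1200, 3000]);


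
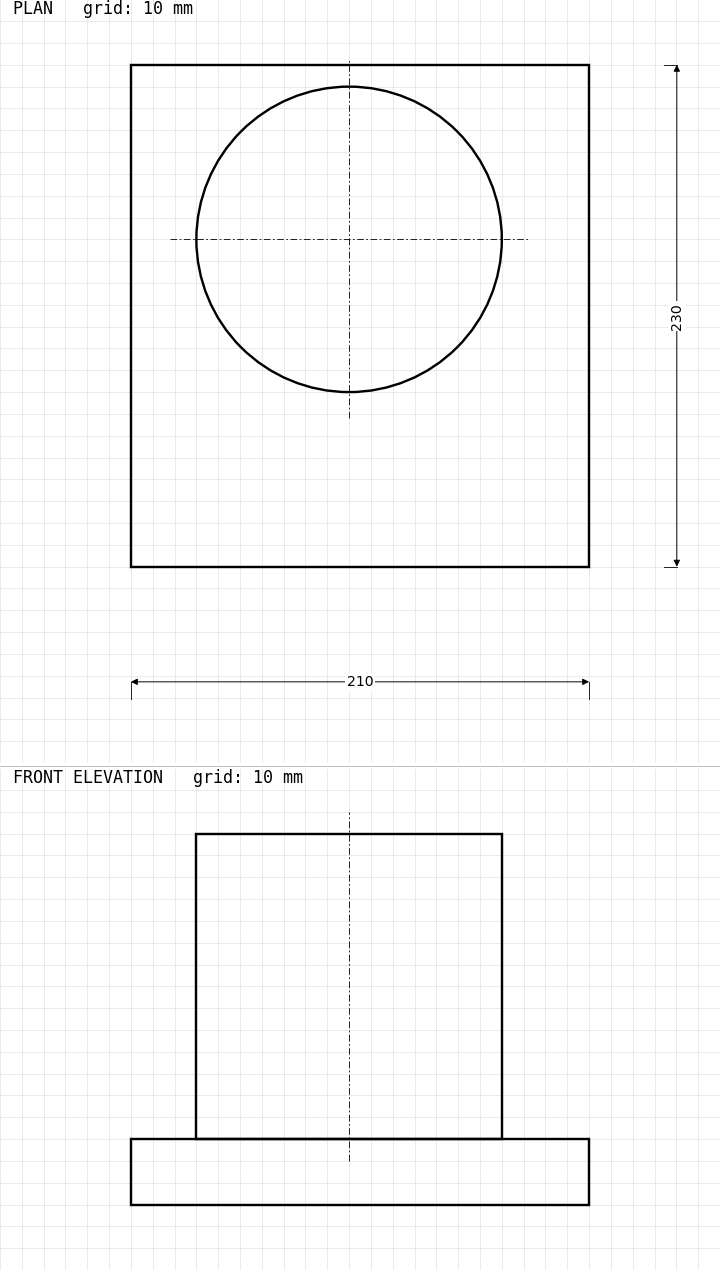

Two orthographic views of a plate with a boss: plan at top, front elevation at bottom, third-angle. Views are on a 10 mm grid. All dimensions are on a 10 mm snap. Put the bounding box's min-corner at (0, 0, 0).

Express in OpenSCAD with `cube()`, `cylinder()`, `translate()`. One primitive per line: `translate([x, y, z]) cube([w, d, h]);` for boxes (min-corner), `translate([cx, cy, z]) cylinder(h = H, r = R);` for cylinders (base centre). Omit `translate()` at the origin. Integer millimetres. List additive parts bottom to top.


cube([210, 230, 30]);
translate([100, 150, 30]) cylinder(h = 140, r = 70);


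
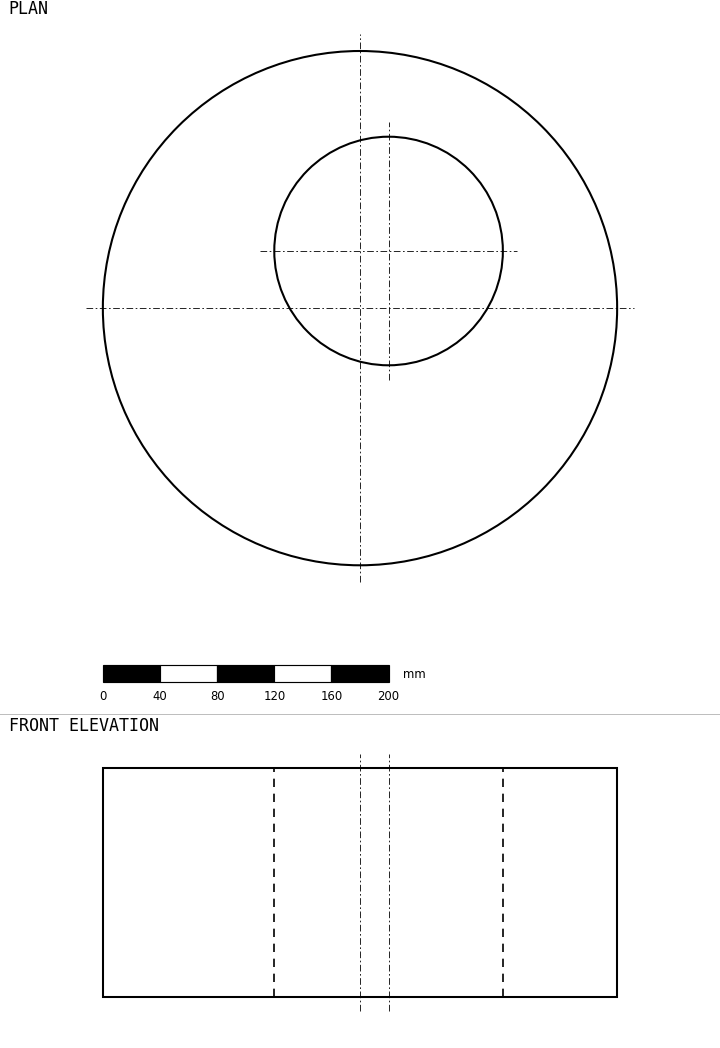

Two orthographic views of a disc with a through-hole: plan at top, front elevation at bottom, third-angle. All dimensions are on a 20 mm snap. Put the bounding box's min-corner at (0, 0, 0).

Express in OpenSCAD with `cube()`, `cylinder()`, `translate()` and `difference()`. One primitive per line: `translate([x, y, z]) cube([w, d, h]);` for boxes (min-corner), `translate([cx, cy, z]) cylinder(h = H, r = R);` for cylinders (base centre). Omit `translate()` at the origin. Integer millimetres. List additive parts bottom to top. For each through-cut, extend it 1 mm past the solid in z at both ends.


difference() {
  translate([180, 180, 0]) cylinder(h = 160, r = 180);
  translate([200, 220, -1]) cylinder(h = 162, r = 80);
}
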